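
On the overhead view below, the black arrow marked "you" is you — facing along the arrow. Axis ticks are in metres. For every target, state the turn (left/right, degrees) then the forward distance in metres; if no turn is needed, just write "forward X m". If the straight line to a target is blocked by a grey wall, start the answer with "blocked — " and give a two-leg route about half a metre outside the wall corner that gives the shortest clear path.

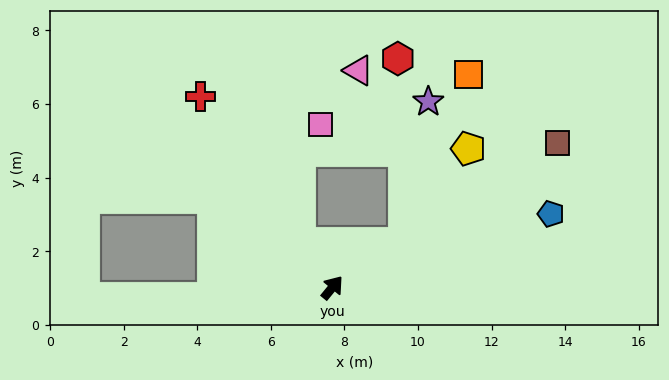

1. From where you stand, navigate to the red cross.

turn left 74°, forward 6.3 m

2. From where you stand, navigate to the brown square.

turn right 18°, forward 7.3 m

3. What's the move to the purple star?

blocked — turn right 18°, forward 2.3 m, then turn left 47°, forward 3.9 m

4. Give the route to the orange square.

blocked — turn right 18°, forward 2.3 m, then turn left 36°, forward 4.9 m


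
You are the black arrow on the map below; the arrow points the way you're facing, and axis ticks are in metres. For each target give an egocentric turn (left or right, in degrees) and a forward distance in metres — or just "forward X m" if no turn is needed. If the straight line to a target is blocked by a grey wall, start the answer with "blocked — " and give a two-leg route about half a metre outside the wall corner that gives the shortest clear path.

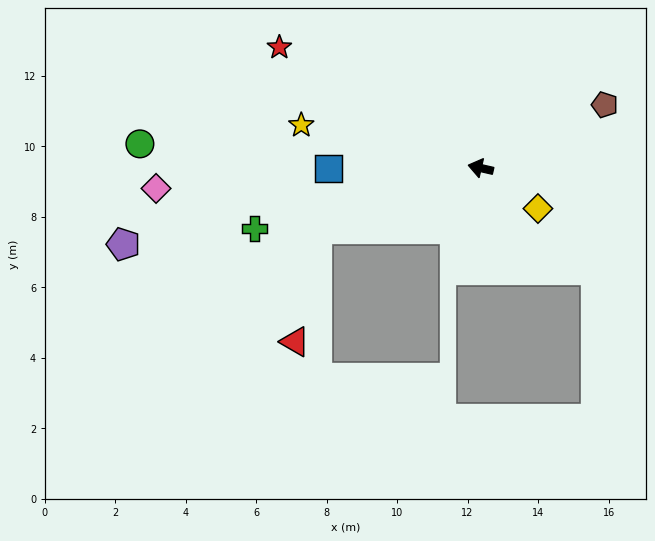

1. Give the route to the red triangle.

blocked — turn left 33°, forward 5.0 m, then turn left 59°, forward 3.3 m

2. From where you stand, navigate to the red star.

turn right 18°, forward 6.7 m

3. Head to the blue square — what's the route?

turn left 13°, forward 4.3 m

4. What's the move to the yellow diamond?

turn left 158°, forward 2.0 m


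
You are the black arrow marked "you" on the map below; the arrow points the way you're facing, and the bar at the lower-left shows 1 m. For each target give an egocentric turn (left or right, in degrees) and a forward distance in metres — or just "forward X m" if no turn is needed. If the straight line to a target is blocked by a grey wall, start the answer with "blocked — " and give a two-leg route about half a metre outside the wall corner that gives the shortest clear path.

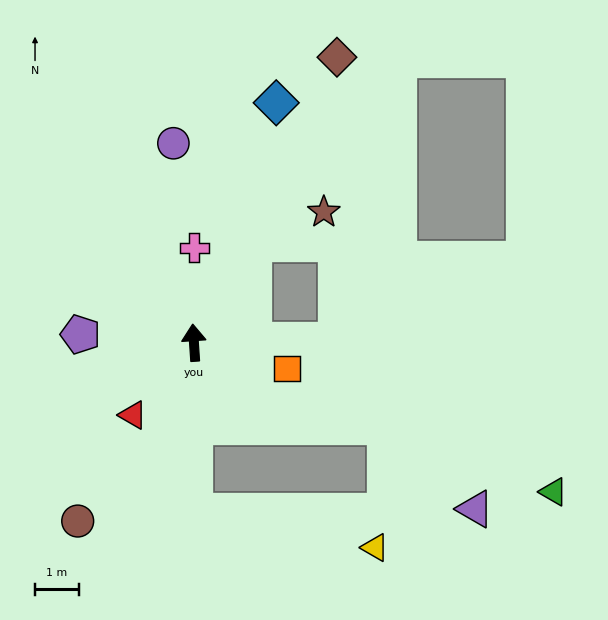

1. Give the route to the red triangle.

turn left 136°, forward 2.2 m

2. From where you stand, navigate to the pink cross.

turn right 4°, forward 2.2 m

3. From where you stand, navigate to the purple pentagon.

turn left 82°, forward 2.6 m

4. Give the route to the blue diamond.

turn right 23°, forward 5.8 m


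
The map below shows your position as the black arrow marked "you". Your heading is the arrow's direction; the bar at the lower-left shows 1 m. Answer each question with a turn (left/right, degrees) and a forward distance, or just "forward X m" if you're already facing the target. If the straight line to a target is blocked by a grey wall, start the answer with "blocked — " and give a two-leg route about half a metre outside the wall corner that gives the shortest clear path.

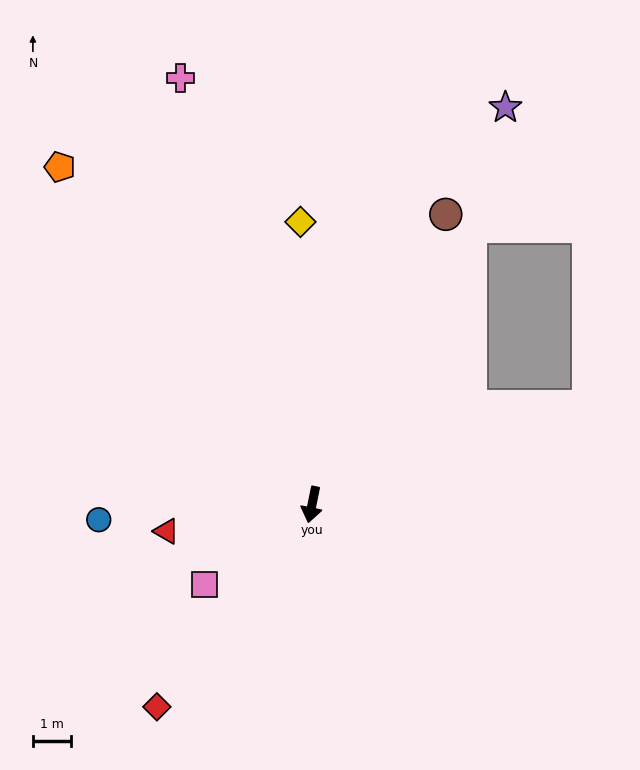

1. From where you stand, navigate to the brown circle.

turn left 167°, forward 8.3 m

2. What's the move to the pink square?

turn right 42°, forward 3.5 m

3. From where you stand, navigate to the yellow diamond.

turn right 166°, forward 7.4 m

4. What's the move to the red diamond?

turn right 26°, forward 6.7 m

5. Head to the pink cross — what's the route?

turn right 151°, forward 11.7 m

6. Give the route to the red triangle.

turn right 68°, forward 3.9 m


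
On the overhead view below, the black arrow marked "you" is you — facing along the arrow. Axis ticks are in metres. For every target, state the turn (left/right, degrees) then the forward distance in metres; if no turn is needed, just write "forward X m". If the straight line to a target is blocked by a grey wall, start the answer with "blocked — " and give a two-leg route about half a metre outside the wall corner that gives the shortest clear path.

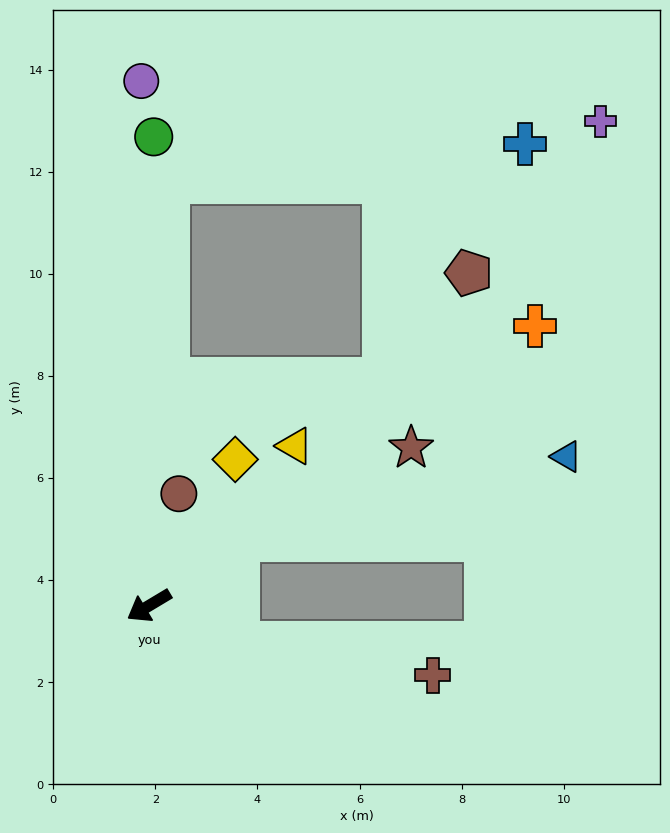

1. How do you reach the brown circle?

turn right 136°, forward 2.3 m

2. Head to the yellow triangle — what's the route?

turn right 163°, forward 4.2 m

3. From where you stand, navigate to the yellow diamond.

turn right 151°, forward 3.3 m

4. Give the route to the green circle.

turn right 122°, forward 9.2 m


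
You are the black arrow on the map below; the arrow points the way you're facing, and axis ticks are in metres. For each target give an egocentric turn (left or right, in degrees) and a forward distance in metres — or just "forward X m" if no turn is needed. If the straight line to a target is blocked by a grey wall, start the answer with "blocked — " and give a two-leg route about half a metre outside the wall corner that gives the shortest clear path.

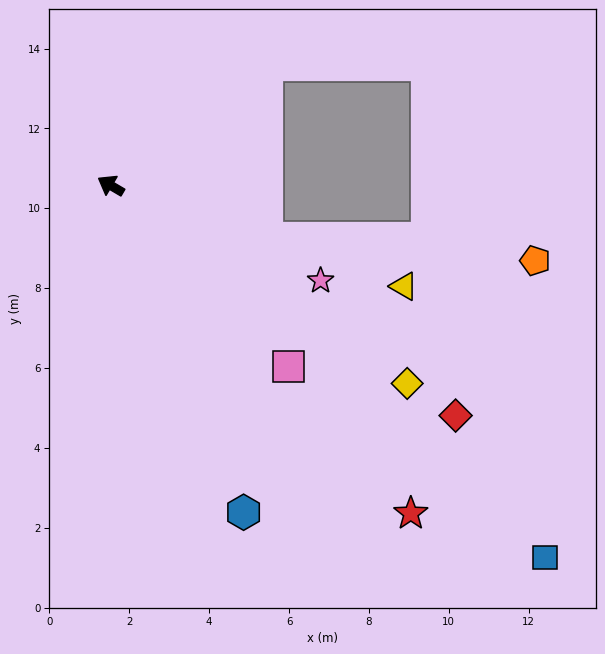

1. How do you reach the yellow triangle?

turn right 168°, forward 7.8 m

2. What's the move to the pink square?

turn left 165°, forward 6.4 m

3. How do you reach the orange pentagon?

blocked — turn right 169°, forward 4.1 m, then turn left 15°, forward 6.8 m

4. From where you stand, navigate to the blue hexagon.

turn left 143°, forward 8.8 m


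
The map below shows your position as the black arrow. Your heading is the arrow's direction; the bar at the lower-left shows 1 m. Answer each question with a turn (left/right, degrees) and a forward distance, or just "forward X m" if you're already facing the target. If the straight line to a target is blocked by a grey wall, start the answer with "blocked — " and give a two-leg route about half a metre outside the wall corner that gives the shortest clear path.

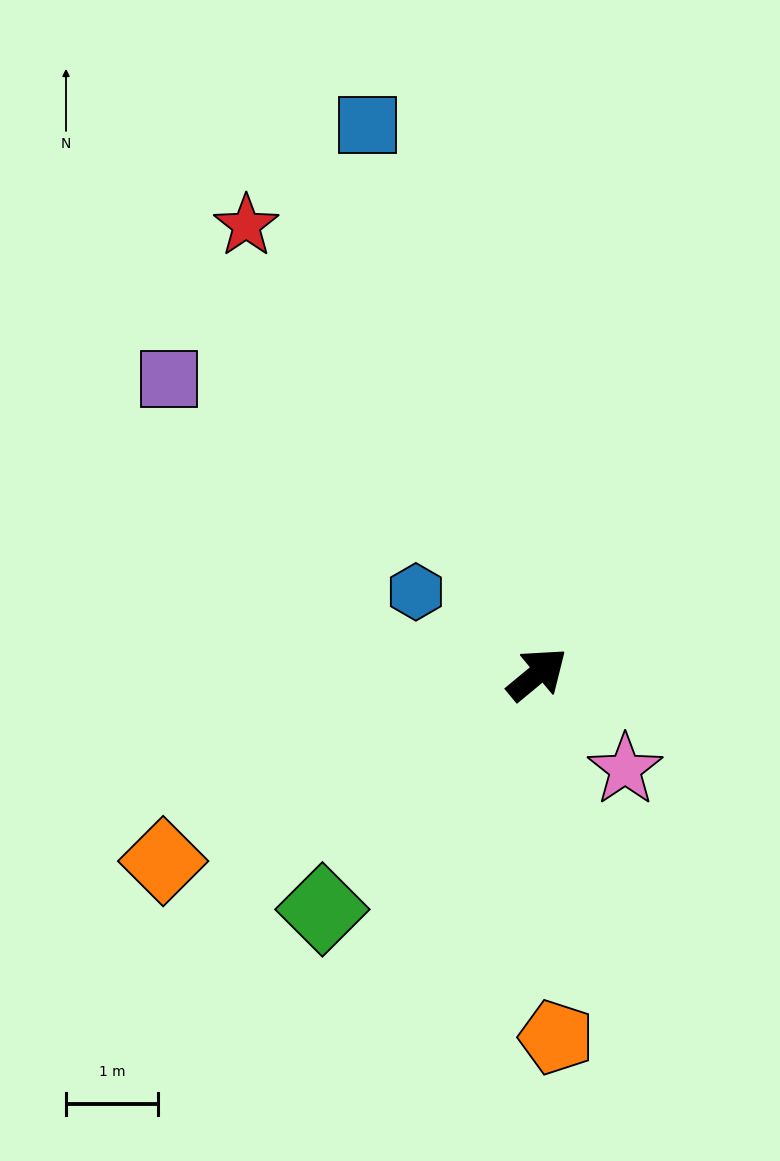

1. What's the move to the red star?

turn left 83°, forward 5.8 m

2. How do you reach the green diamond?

turn right 172°, forward 3.5 m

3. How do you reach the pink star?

turn right 87°, forward 1.4 m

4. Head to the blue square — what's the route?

turn left 68°, forward 6.3 m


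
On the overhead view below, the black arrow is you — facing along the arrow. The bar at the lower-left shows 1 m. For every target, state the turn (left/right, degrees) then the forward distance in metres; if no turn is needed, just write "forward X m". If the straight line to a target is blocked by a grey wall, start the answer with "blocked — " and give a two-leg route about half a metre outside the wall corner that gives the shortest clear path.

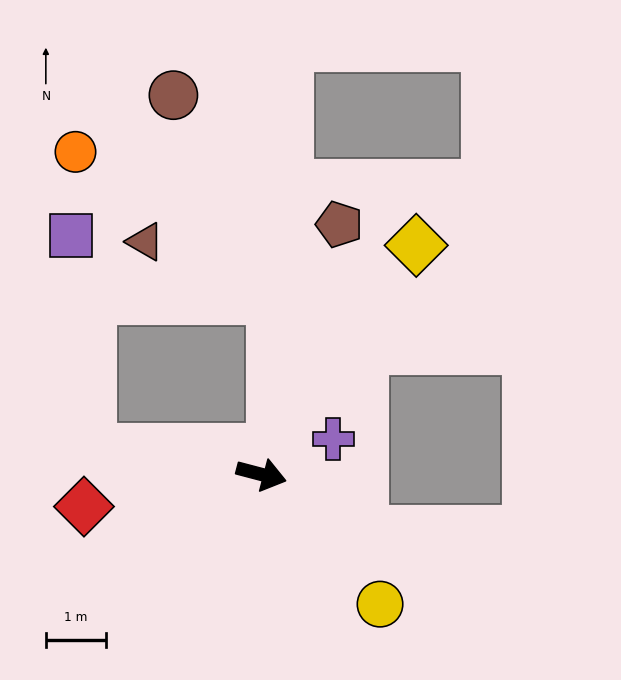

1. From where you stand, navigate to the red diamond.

turn right 155°, forward 3.0 m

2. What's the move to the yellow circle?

turn right 33°, forward 2.9 m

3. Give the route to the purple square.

blocked — turn right 174°, forward 2.9 m, then turn right 76°, forward 3.6 m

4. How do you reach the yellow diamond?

turn left 71°, forward 4.6 m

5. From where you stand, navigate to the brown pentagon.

turn left 87°, forward 4.4 m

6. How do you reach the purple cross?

turn left 41°, forward 1.3 m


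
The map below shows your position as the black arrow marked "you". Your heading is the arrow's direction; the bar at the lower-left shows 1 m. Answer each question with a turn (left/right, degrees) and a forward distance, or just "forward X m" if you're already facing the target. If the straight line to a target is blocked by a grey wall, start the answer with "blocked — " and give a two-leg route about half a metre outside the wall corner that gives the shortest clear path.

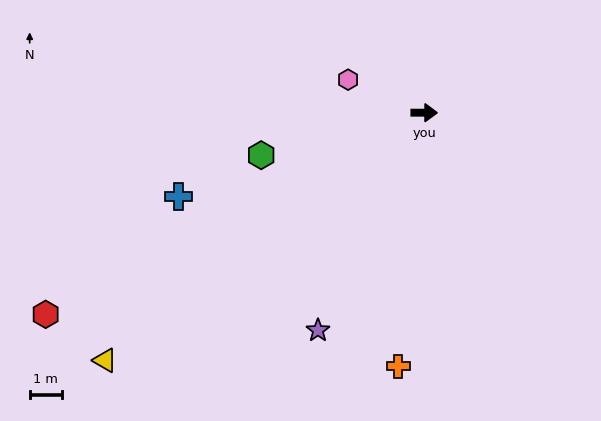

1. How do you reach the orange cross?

turn right 96°, forward 7.9 m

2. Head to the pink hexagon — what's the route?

turn left 157°, forward 2.6 m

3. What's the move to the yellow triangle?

turn right 142°, forward 12.5 m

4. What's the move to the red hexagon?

turn right 152°, forward 13.3 m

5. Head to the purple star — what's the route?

turn right 116°, forward 7.5 m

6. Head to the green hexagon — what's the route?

turn right 165°, forward 5.2 m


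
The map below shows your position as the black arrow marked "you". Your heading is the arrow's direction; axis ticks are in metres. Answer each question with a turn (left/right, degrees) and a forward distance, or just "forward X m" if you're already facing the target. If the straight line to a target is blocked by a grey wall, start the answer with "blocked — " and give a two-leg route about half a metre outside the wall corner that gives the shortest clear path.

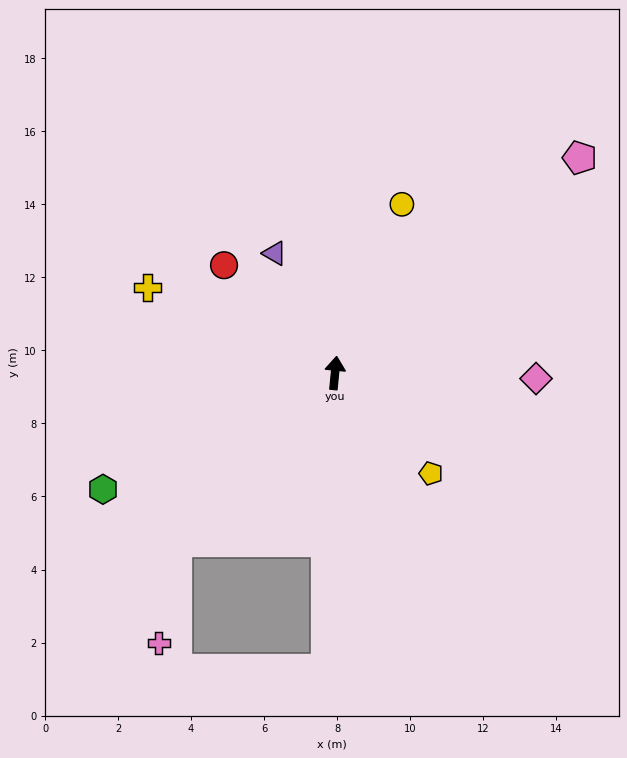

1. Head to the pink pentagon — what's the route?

turn right 43°, forward 8.9 m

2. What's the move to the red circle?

turn left 51°, forward 4.2 m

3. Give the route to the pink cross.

blocked — turn left 142°, forward 6.3 m, then turn left 34°, forward 2.8 m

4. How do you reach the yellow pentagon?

turn right 131°, forward 3.8 m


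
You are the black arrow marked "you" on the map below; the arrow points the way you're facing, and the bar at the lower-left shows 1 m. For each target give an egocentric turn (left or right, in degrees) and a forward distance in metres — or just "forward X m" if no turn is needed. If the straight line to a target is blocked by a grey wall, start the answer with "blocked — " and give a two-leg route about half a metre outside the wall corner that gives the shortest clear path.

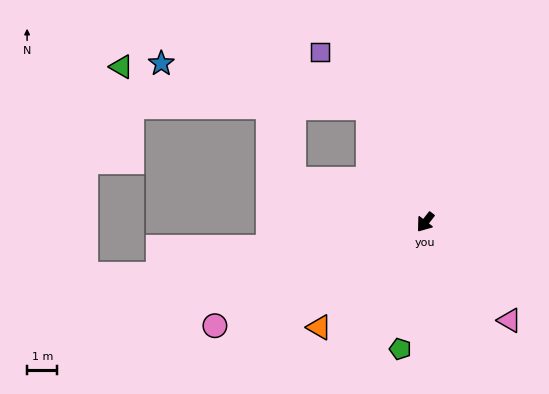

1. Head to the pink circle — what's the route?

turn right 26°, forward 7.8 m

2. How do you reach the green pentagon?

turn left 27°, forward 4.3 m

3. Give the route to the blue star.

blocked — turn right 116°, forward 4.2 m, then turn left 52°, forward 7.0 m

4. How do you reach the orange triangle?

turn right 7°, forward 4.9 m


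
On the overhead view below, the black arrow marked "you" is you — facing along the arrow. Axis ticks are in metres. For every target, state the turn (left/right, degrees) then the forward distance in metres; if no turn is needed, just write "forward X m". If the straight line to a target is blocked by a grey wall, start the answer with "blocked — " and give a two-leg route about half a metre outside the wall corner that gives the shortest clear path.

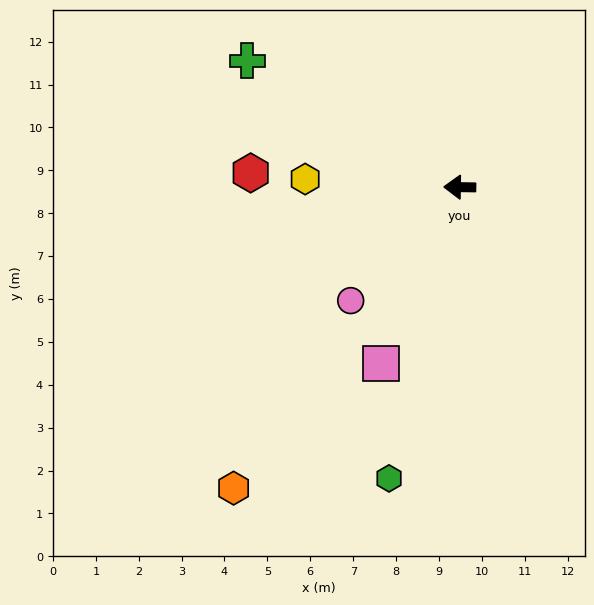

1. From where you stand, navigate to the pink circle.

turn left 47°, forward 3.7 m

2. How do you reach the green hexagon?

turn left 77°, forward 7.0 m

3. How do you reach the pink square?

turn left 67°, forward 4.5 m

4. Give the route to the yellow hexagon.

turn right 2°, forward 3.6 m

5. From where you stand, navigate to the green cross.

turn right 30°, forward 5.8 m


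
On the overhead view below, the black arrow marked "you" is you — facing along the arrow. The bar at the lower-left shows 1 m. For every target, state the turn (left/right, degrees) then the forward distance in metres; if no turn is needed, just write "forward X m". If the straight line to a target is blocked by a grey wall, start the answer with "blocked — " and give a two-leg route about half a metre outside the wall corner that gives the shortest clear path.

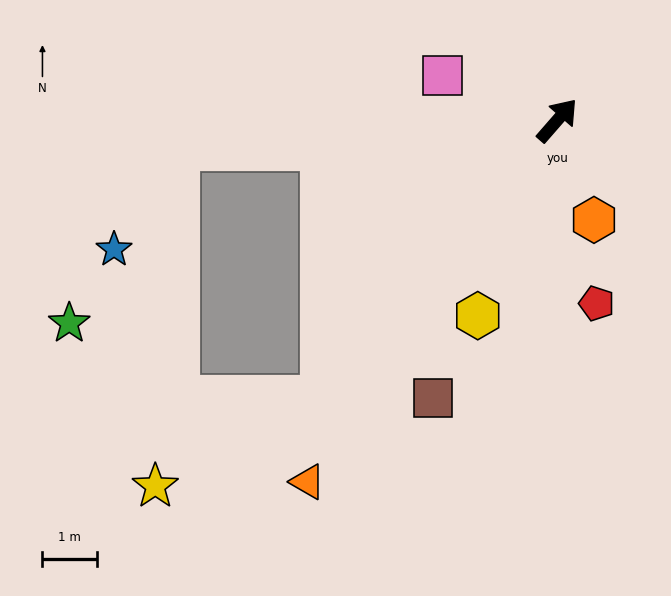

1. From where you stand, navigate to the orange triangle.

turn right 174°, forward 8.0 m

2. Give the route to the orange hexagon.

turn right 119°, forward 1.9 m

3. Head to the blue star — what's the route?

blocked — turn left 135°, forward 6.9 m, then turn left 55°, forward 2.2 m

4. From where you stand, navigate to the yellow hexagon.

turn right 161°, forward 3.8 m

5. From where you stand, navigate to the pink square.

turn left 110°, forward 2.2 m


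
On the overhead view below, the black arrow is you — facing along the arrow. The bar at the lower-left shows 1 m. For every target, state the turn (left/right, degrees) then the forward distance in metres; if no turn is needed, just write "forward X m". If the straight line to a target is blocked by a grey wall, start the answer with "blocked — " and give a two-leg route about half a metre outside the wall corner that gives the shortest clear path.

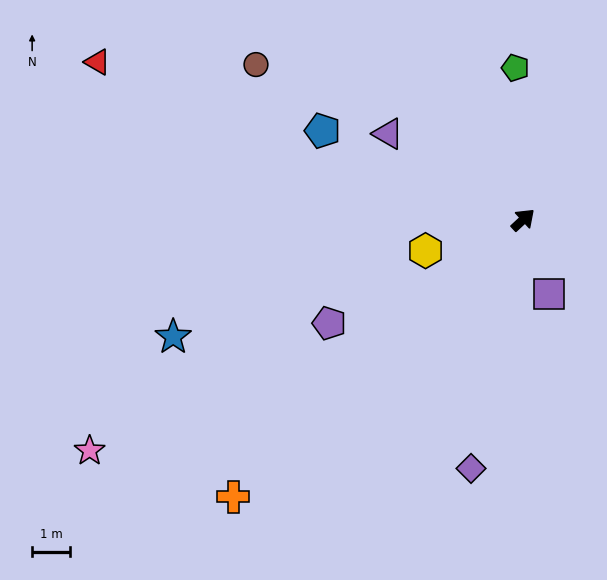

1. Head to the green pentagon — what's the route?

turn left 50°, forward 4.0 m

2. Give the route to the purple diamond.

turn right 145°, forward 6.7 m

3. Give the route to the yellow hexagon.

turn left 155°, forward 2.7 m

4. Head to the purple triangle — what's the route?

turn left 105°, forward 4.2 m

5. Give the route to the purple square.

turn right 114°, forward 2.1 m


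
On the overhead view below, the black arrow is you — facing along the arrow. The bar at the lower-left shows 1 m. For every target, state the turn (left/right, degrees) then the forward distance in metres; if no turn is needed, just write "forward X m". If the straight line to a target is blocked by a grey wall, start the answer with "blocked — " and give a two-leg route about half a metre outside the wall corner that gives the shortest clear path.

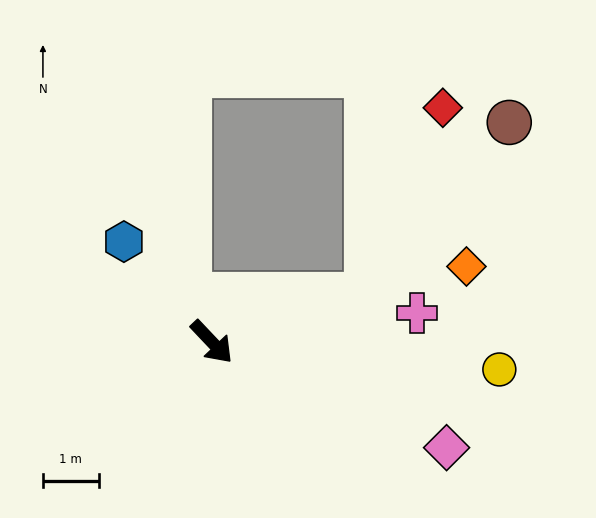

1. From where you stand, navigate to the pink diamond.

turn left 22°, forward 4.6 m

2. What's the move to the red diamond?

blocked — turn left 63°, forward 2.9 m, then turn left 52°, forward 3.6 m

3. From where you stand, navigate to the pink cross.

turn left 55°, forward 3.7 m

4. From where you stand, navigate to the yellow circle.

turn left 41°, forward 5.2 m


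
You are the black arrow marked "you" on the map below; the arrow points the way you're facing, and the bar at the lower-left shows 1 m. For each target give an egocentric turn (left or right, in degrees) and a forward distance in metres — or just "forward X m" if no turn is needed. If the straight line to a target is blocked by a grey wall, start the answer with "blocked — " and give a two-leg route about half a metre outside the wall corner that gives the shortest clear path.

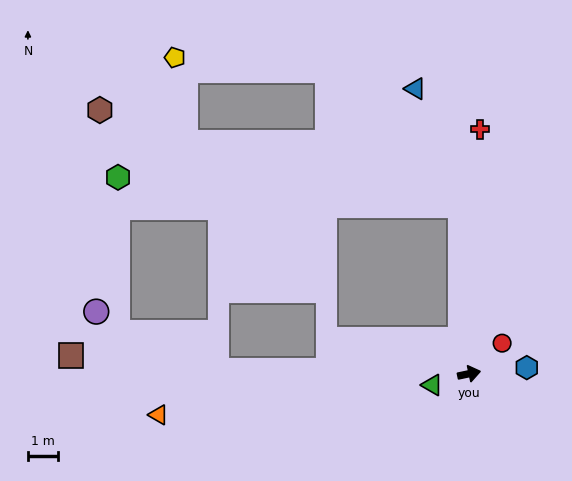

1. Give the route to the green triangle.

turn right 175°, forward 1.3 m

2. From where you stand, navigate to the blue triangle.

blocked — turn left 81°, forward 5.6 m, then turn left 18°, forward 4.2 m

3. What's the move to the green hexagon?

blocked — turn left 81°, forward 5.6 m, then turn left 82°, forward 11.4 m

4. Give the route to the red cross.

turn left 75°, forward 8.1 m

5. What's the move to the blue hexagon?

turn right 6°, forward 1.9 m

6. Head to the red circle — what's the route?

turn left 31°, forward 1.5 m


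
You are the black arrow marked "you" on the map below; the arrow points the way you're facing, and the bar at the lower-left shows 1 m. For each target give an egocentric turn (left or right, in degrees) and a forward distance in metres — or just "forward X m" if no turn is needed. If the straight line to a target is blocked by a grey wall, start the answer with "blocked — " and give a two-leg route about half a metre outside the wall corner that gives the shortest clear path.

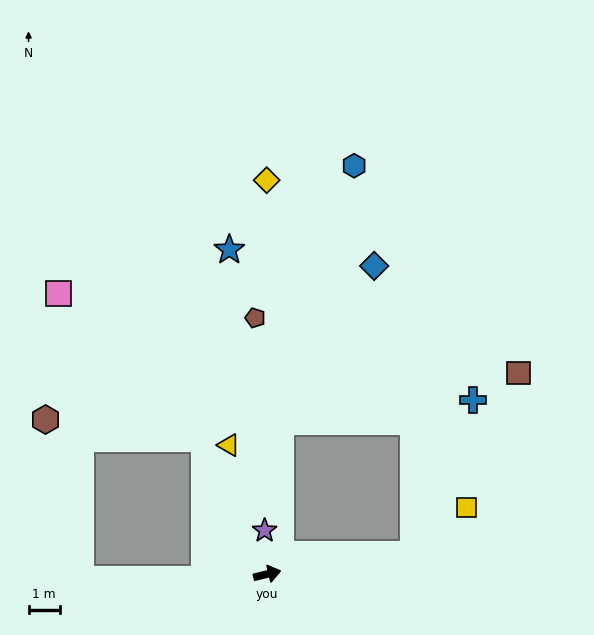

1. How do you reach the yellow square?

blocked — turn right 6°, forward 4.7 m, then turn left 33°, forward 2.2 m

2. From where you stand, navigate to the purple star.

turn left 80°, forward 1.4 m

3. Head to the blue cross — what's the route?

blocked — turn right 6°, forward 4.7 m, then turn left 61°, forward 5.3 m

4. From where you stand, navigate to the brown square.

blocked — turn right 6°, forward 4.7 m, then turn left 52°, forward 6.7 m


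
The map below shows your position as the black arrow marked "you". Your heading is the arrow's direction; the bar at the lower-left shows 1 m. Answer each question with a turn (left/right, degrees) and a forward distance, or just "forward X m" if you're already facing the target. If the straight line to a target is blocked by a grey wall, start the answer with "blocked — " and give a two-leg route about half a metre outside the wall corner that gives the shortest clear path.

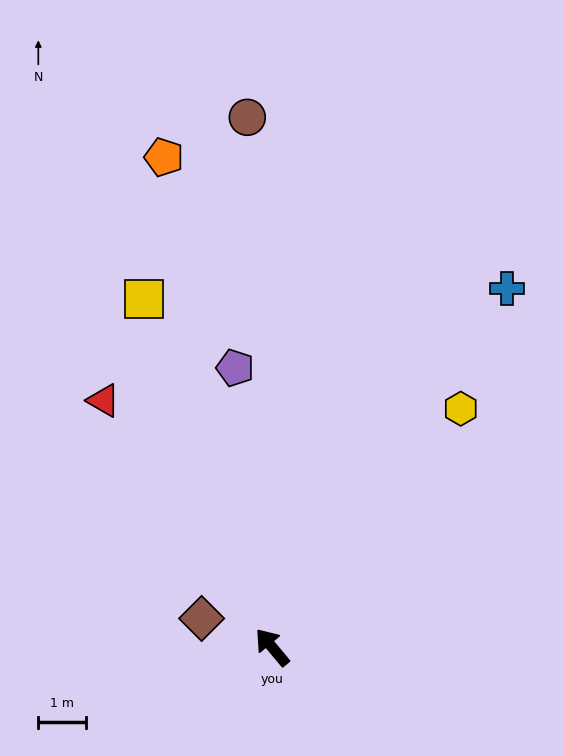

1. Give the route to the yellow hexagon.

turn right 78°, forward 6.4 m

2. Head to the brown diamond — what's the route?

turn left 28°, forward 1.6 m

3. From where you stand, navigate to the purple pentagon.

turn right 32°, forward 6.0 m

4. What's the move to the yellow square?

turn right 20°, forward 7.9 m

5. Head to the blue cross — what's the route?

turn right 73°, forward 9.1 m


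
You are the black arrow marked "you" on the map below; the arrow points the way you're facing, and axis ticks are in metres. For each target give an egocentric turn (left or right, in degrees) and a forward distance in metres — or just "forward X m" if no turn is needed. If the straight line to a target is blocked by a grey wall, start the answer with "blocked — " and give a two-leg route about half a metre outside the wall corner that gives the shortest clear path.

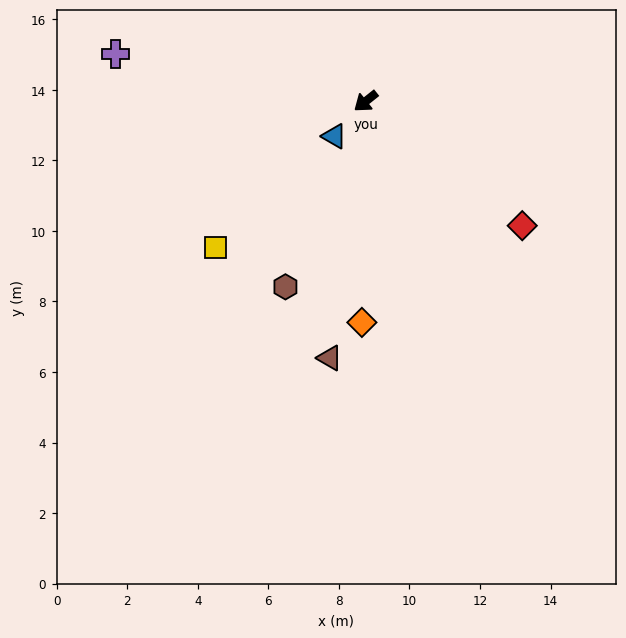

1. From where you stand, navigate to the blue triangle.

turn left 9°, forward 1.3 m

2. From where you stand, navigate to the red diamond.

turn left 103°, forward 5.7 m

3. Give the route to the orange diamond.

turn left 50°, forward 6.3 m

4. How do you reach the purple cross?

turn right 49°, forward 7.2 m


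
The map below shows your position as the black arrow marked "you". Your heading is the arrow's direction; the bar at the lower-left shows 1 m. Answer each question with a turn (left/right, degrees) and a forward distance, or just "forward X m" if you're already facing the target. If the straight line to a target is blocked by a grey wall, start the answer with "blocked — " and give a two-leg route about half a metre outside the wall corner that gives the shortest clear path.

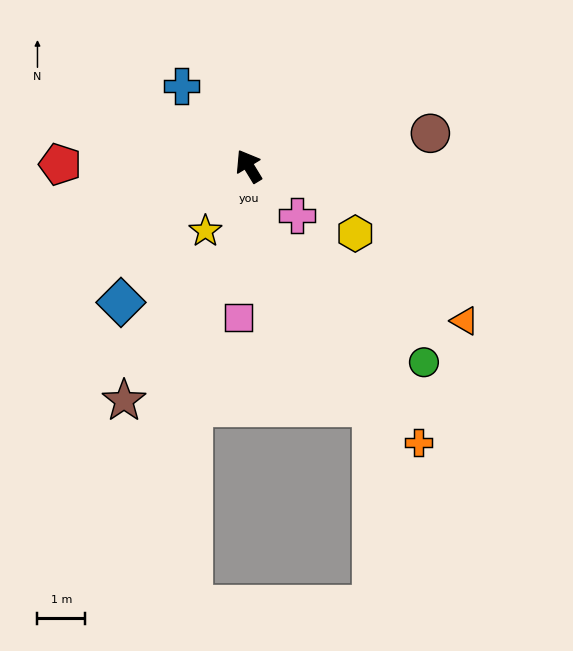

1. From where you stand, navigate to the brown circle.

turn right 111°, forward 3.9 m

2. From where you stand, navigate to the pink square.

turn left 145°, forward 3.2 m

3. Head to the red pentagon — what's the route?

turn left 58°, forward 4.0 m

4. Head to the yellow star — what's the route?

turn left 115°, forward 1.6 m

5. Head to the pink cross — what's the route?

turn right 167°, forward 1.5 m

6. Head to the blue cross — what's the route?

turn left 9°, forward 2.2 m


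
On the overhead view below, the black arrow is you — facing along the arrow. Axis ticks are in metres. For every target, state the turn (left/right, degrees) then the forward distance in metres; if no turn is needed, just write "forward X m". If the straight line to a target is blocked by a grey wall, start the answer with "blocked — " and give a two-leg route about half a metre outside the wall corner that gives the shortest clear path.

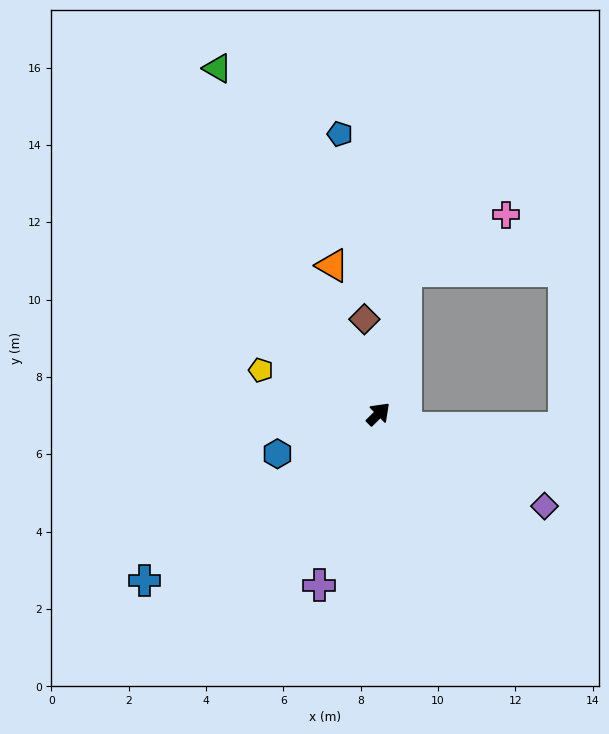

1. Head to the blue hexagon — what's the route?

turn left 157°, forward 2.8 m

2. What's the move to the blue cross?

turn left 171°, forward 7.4 m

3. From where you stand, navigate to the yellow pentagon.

turn left 115°, forward 3.2 m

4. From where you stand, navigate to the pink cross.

blocked — turn left 35°, forward 3.8 m, then turn right 50°, forward 3.0 m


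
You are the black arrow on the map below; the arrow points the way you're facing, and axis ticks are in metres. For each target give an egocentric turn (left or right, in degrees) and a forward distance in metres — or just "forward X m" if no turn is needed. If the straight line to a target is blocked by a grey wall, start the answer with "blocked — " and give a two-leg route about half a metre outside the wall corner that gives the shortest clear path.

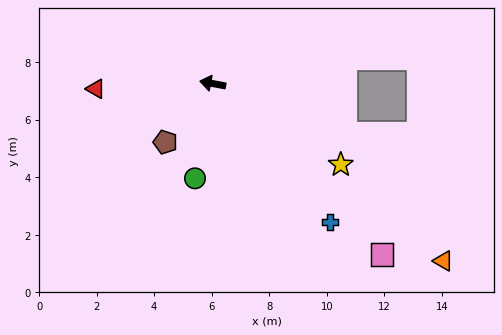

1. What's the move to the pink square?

turn left 145°, forward 8.4 m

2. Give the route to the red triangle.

turn left 13°, forward 4.1 m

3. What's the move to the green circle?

turn left 90°, forward 3.4 m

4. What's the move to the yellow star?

turn left 158°, forward 5.3 m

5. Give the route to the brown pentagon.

turn left 62°, forward 2.6 m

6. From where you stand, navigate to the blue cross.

turn left 141°, forward 6.3 m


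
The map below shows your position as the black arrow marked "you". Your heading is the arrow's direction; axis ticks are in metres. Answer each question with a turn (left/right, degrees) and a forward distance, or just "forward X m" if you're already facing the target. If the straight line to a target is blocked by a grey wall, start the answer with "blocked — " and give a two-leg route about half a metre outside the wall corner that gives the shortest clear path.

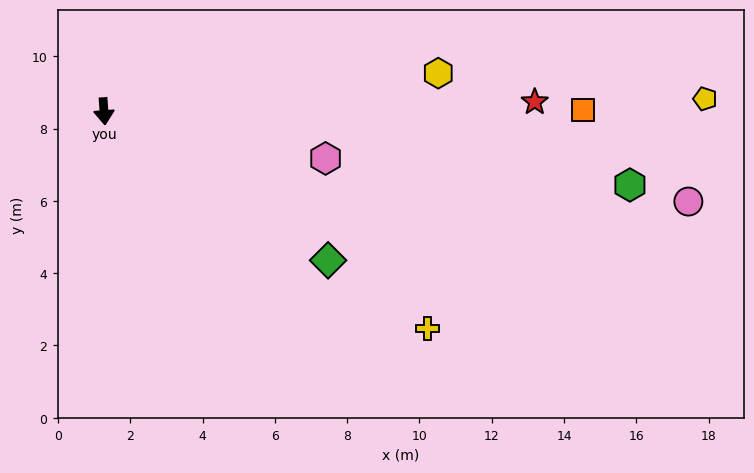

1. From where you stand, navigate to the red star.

turn left 87°, forward 11.9 m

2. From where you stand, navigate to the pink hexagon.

turn left 74°, forward 6.3 m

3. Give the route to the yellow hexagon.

turn left 92°, forward 9.3 m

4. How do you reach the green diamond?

turn left 52°, forward 7.4 m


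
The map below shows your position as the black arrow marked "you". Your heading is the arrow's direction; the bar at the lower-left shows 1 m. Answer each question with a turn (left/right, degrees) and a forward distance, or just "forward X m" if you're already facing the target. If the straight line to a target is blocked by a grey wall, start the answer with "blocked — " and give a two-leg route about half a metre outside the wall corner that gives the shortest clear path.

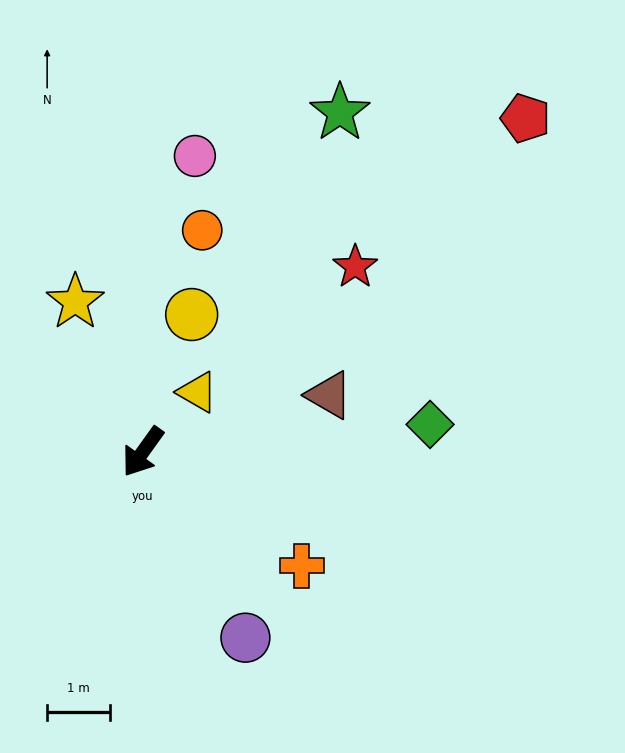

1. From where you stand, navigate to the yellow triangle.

turn left 173°, forward 1.3 m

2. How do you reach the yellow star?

turn right 120°, forward 2.6 m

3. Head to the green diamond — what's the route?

turn left 131°, forward 4.6 m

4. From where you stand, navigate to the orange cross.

turn left 90°, forward 3.1 m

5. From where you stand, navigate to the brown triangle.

turn left 143°, forward 3.1 m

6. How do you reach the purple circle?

turn left 65°, forward 3.4 m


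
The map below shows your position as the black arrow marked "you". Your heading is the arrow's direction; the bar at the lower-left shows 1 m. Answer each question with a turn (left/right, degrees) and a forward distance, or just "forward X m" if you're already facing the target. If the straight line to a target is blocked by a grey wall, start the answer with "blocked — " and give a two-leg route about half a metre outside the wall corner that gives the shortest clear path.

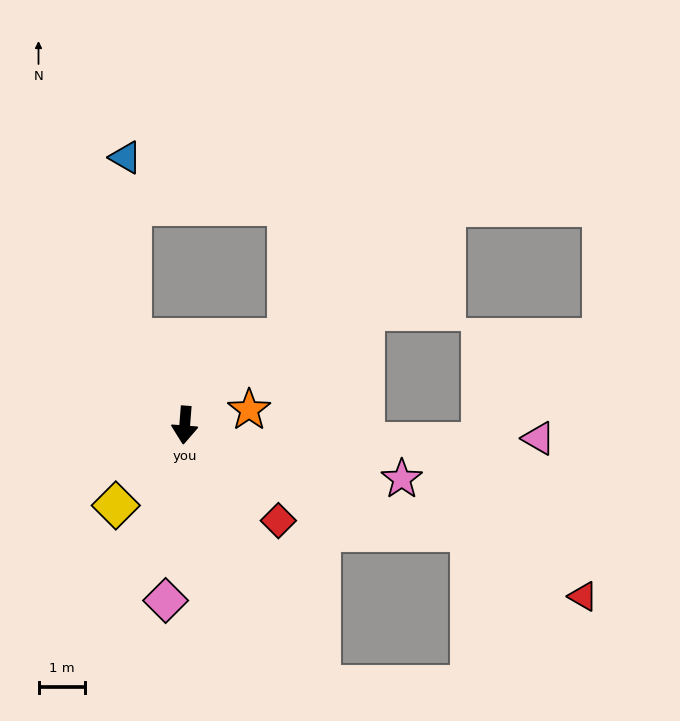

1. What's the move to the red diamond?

turn left 49°, forward 2.9 m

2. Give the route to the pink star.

turn left 81°, forward 4.8 m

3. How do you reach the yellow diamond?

turn right 36°, forward 2.3 m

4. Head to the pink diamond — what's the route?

forward 3.8 m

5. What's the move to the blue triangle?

blocked — turn right 144°, forward 2.2 m, then turn right 29°, forward 3.9 m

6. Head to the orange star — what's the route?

turn left 108°, forward 1.4 m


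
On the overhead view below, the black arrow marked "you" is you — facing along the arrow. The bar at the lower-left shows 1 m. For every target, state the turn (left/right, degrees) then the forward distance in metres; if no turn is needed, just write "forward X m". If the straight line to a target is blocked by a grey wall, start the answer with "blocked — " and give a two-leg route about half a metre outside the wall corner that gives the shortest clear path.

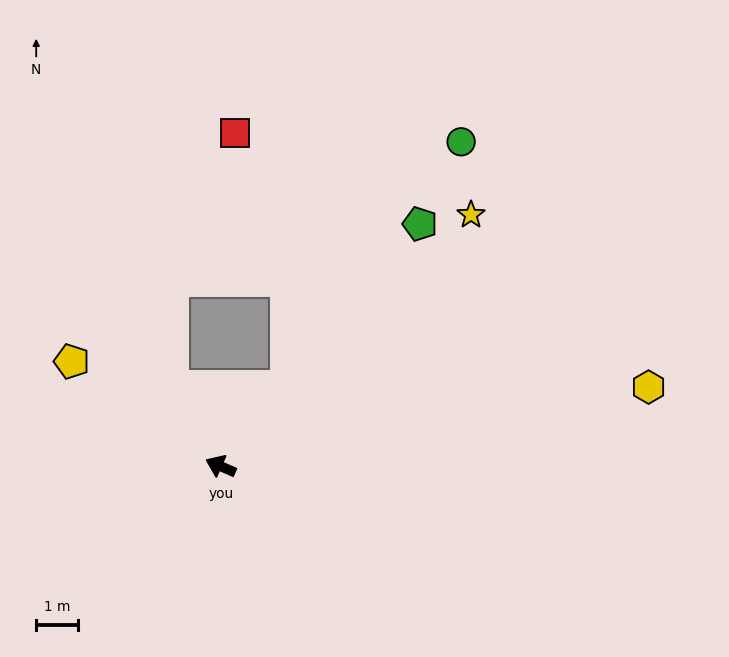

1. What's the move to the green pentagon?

turn right 106°, forward 7.4 m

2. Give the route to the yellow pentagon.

turn right 11°, forward 4.3 m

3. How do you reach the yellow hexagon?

turn right 146°, forward 10.3 m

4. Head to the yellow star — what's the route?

turn right 111°, forward 8.4 m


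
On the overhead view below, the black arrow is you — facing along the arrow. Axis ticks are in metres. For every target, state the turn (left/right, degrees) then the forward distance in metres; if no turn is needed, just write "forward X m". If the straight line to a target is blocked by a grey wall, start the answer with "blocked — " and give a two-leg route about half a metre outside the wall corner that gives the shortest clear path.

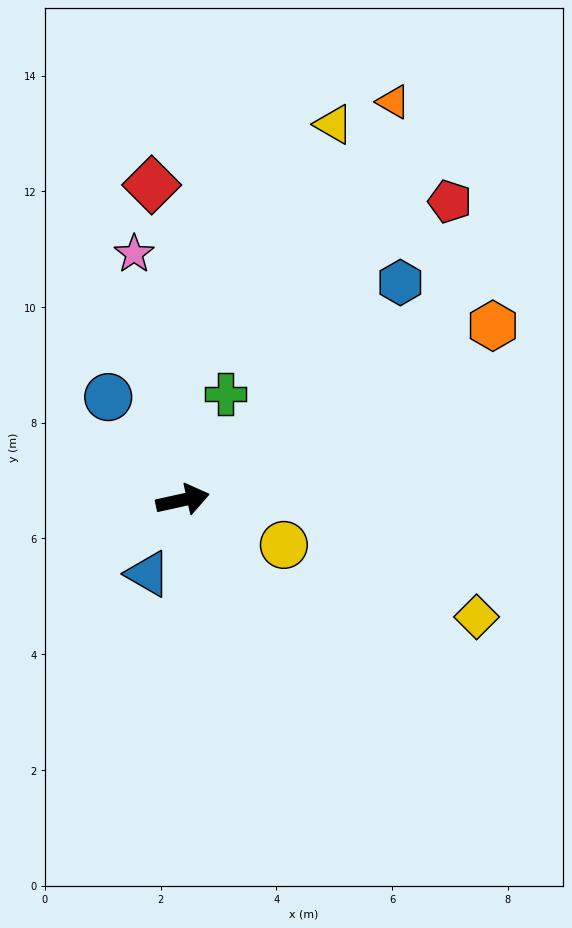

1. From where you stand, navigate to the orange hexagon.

turn left 17°, forward 6.1 m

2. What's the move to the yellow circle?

turn right 36°, forward 1.9 m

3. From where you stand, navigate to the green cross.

turn left 56°, forward 2.0 m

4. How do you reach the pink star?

turn left 89°, forward 4.3 m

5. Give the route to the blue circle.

turn left 113°, forward 2.2 m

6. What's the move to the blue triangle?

turn right 128°, forward 1.4 m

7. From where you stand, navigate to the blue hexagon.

turn left 33°, forward 5.3 m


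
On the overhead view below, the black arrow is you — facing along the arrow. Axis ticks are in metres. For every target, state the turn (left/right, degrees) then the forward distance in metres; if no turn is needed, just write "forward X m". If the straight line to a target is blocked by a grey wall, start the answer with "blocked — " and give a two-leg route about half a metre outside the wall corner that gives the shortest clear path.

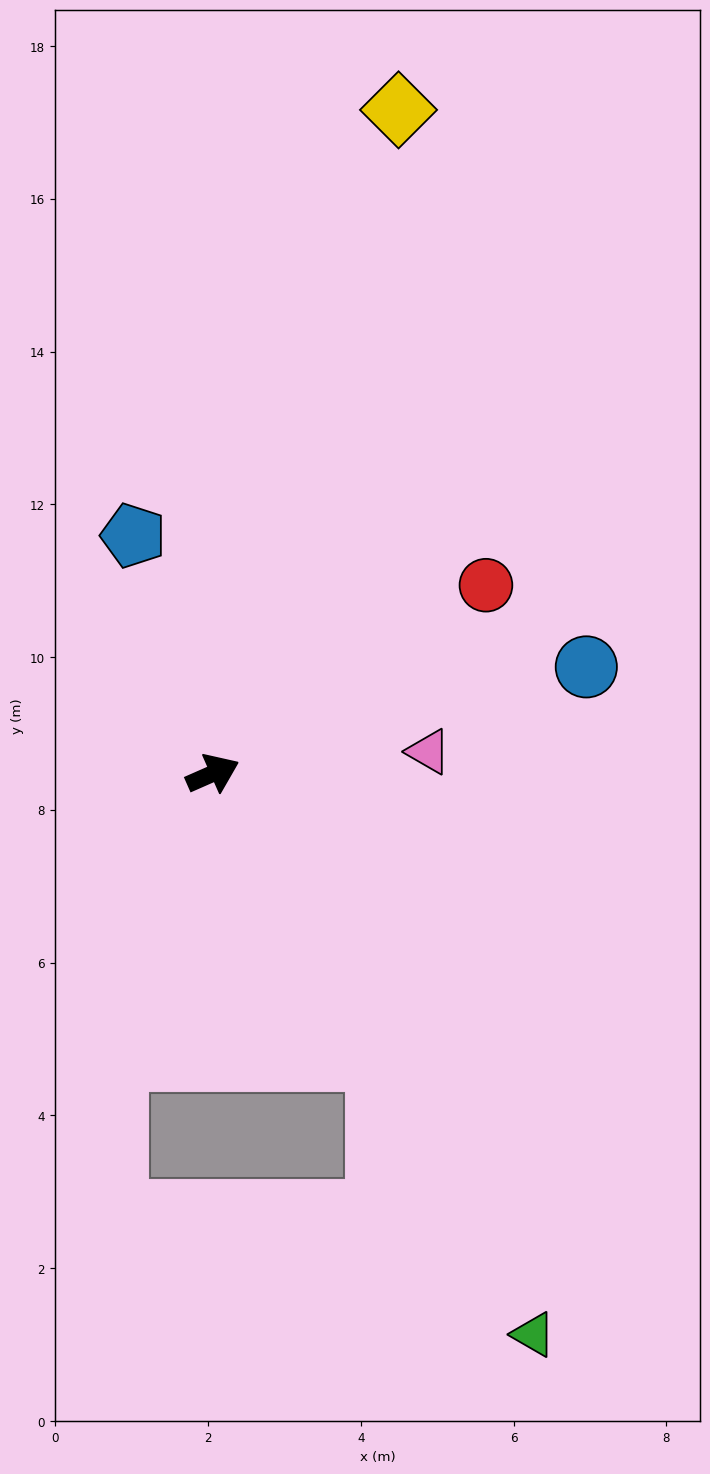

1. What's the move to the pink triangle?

turn right 18°, forward 2.8 m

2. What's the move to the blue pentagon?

turn left 85°, forward 3.3 m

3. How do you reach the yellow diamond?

turn left 51°, forward 9.0 m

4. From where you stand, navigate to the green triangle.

turn right 84°, forward 8.5 m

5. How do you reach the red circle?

turn left 11°, forward 4.3 m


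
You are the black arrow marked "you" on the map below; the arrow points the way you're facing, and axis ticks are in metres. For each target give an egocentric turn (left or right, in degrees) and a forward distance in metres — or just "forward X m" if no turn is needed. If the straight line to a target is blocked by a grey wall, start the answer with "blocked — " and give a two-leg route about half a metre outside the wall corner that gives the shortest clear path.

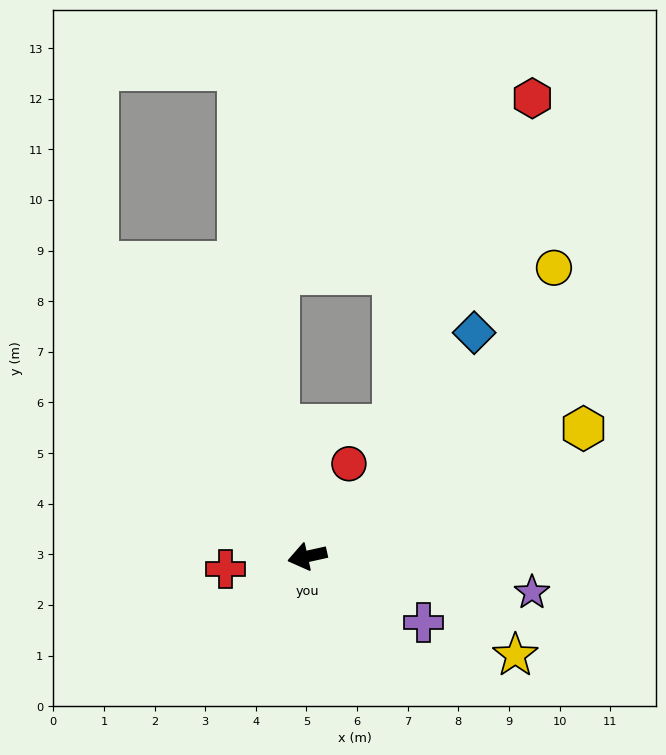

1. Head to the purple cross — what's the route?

turn left 138°, forward 2.6 m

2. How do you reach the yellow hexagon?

turn right 168°, forward 6.0 m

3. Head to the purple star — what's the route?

turn left 158°, forward 4.5 m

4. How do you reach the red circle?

turn right 127°, forward 2.0 m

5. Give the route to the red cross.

turn right 4°, forward 1.6 m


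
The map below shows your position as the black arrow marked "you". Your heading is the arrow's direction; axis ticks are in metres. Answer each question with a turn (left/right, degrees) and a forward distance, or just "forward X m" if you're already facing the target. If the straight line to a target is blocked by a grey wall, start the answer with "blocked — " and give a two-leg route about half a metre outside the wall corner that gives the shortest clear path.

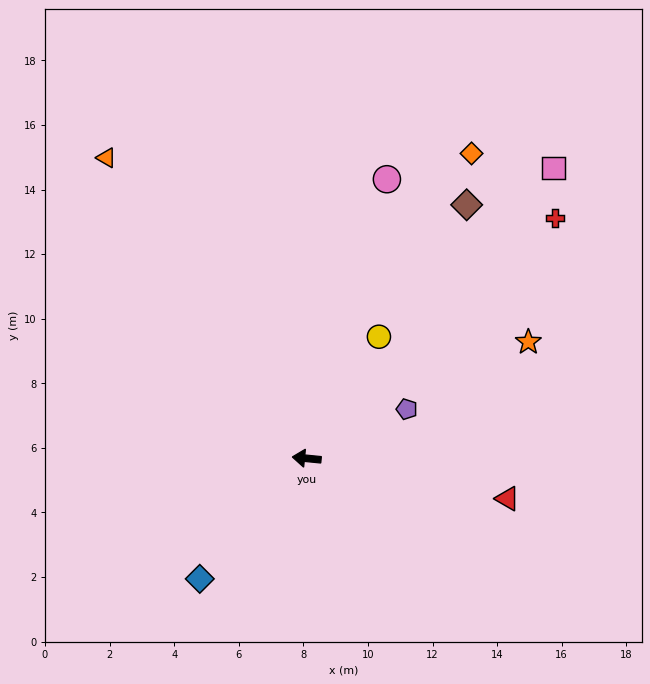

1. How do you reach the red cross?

turn right 130°, forward 10.7 m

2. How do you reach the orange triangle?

turn right 51°, forward 11.2 m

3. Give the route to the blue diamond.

turn left 54°, forward 5.0 m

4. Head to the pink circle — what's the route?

turn right 100°, forward 9.0 m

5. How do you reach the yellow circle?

turn right 115°, forward 4.4 m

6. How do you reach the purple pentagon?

turn right 148°, forward 3.5 m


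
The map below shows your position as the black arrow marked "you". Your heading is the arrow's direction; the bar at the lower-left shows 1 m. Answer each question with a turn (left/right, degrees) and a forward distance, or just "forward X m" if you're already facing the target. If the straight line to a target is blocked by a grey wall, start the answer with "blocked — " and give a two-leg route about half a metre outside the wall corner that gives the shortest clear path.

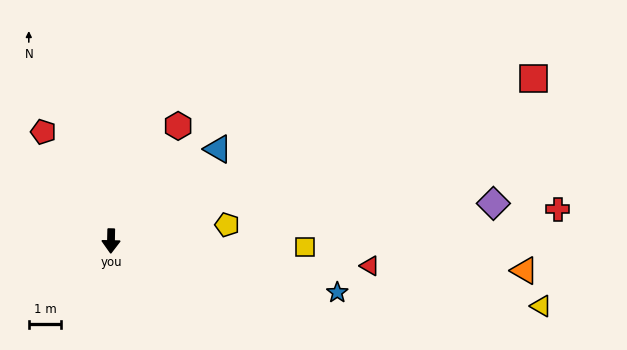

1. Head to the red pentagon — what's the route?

turn right 147°, forward 4.0 m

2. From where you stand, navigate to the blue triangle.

turn left 132°, forward 4.4 m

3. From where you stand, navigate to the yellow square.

turn left 89°, forward 6.0 m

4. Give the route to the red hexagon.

turn left 151°, forward 4.1 m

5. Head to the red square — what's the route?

turn left 112°, forward 14.0 m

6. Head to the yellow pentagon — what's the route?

turn left 99°, forward 3.6 m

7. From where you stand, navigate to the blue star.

turn left 78°, forward 7.2 m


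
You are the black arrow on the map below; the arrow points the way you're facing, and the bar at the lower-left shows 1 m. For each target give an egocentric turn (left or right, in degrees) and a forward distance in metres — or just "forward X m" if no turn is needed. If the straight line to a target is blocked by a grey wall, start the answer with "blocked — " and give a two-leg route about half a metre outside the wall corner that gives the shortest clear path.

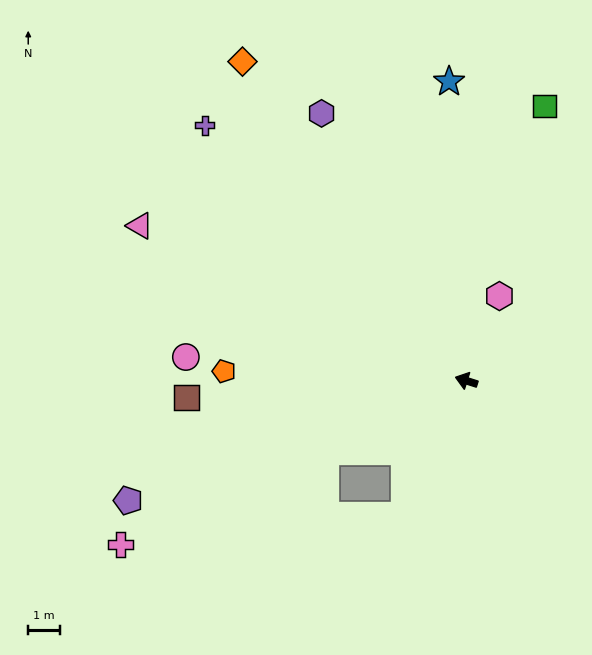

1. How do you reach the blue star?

turn right 69°, forward 9.3 m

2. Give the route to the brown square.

turn left 21°, forward 8.7 m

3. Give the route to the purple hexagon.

turn right 44°, forward 9.5 m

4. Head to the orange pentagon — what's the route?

turn left 15°, forward 7.6 m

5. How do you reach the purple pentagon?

turn left 37°, forward 11.2 m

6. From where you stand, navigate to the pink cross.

turn left 43°, forward 11.9 m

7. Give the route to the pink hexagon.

turn right 94°, forward 2.8 m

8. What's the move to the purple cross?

turn right 27°, forward 11.4 m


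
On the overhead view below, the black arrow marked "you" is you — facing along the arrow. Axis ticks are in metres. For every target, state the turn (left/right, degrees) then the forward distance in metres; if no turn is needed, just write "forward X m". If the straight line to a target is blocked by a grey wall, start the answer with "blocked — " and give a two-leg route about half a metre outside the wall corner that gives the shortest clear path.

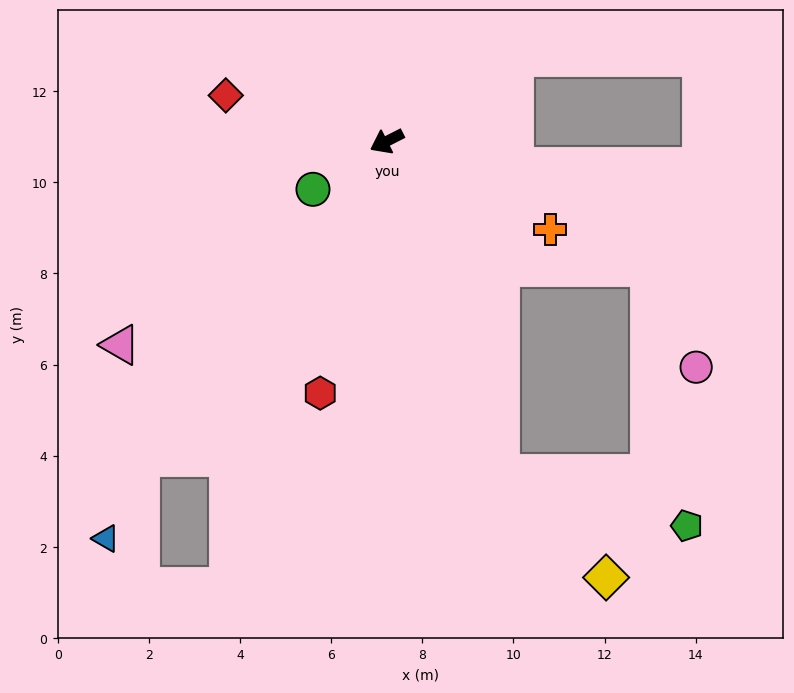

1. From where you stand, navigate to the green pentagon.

blocked — turn left 82°, forward 7.7 m, then turn left 55°, forward 4.3 m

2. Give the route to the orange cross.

turn left 125°, forward 4.1 m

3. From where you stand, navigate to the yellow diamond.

blocked — turn left 82°, forward 7.7 m, then turn left 27°, forward 3.3 m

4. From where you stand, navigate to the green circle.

turn left 6°, forward 1.9 m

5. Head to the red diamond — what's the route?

turn right 43°, forward 3.7 m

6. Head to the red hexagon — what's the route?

turn left 48°, forward 5.7 m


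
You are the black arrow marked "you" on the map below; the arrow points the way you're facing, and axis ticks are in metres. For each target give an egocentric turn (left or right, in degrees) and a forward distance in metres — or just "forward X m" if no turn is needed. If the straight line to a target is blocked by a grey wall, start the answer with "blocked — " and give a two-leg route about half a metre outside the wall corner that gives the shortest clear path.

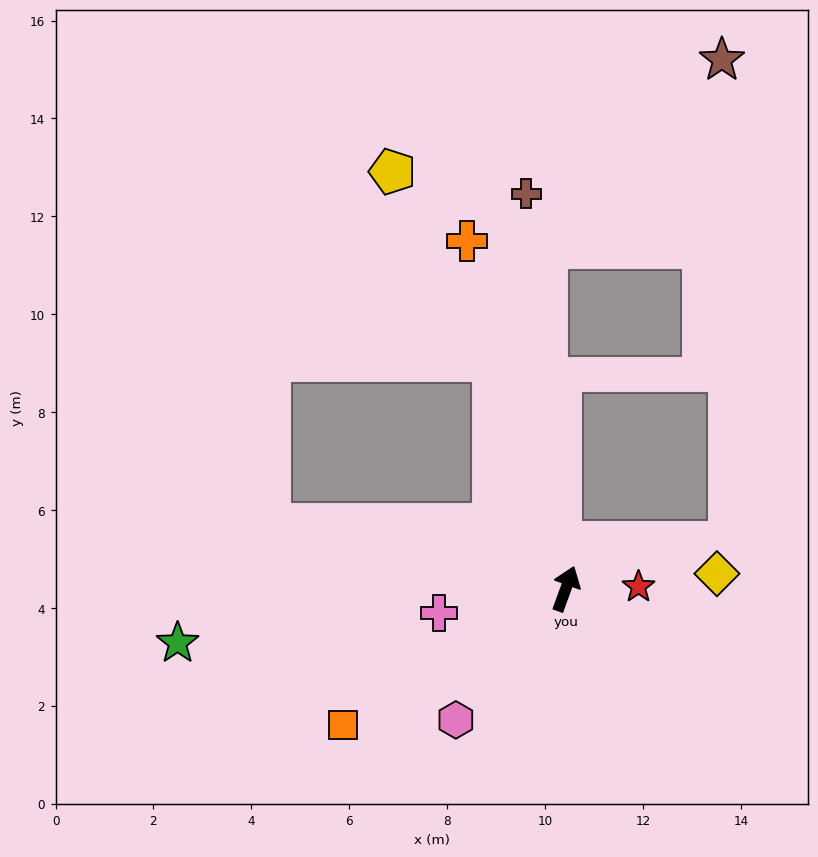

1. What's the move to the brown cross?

turn left 26°, forward 8.1 m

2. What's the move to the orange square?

turn left 141°, forward 5.3 m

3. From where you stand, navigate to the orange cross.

turn left 36°, forward 7.4 m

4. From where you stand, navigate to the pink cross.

turn left 121°, forward 2.6 m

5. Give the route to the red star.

turn right 68°, forward 1.5 m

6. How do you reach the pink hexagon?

turn left 160°, forward 3.5 m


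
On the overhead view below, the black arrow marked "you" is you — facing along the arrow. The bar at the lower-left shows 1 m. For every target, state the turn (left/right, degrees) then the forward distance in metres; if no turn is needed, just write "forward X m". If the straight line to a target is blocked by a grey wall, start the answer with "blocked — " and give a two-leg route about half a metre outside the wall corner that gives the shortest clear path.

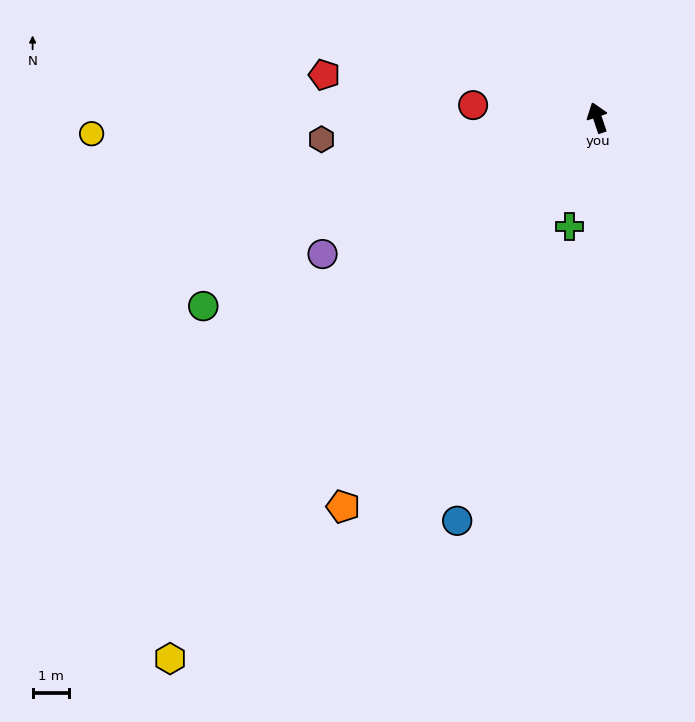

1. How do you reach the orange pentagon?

turn left 128°, forward 12.7 m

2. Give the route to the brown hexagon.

turn left 76°, forward 7.6 m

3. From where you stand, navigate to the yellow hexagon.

turn left 123°, forward 18.9 m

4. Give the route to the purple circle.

turn left 98°, forward 8.4 m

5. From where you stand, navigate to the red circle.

turn left 66°, forward 3.4 m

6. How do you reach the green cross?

turn left 147°, forward 3.1 m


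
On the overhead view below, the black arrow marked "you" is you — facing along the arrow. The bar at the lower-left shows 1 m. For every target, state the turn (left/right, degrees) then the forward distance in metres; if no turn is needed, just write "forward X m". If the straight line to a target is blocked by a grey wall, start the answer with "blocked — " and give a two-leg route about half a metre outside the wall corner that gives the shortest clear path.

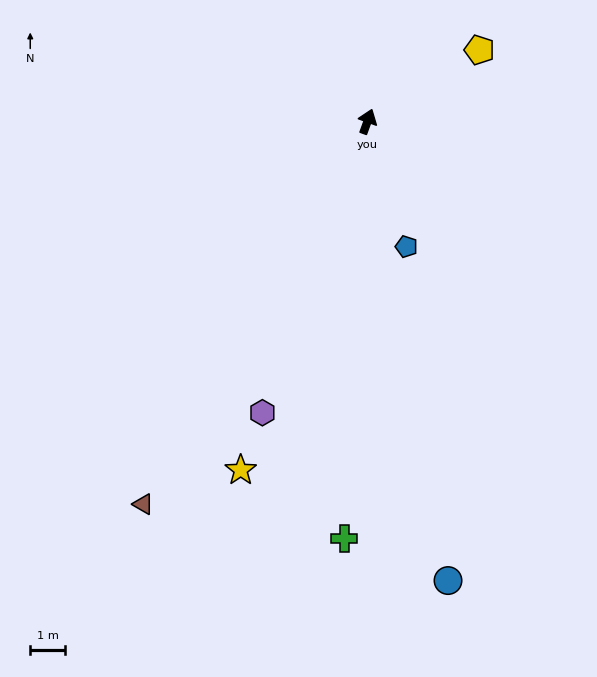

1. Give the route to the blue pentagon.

turn right 143°, forward 3.7 m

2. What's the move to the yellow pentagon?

turn right 37°, forward 3.8 m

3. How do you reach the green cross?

turn right 163°, forward 11.9 m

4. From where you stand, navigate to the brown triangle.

turn left 170°, forward 12.6 m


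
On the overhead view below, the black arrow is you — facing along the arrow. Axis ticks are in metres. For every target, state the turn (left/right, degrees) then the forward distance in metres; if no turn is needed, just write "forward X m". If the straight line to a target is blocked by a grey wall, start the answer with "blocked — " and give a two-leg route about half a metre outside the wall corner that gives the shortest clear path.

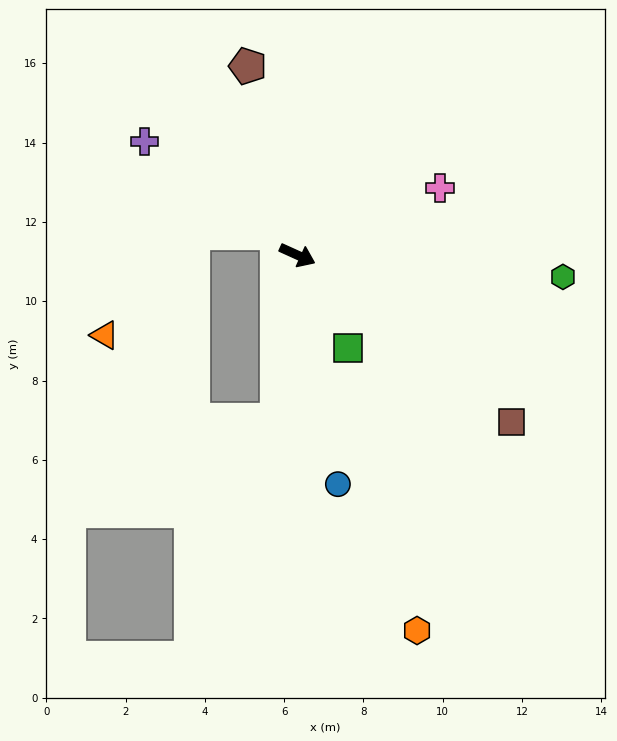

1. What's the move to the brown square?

turn right 14°, forward 6.8 m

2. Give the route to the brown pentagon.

turn left 129°, forward 4.9 m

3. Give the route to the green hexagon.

turn left 20°, forward 6.7 m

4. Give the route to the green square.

turn right 37°, forward 2.7 m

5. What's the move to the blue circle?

turn right 56°, forward 5.9 m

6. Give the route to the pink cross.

turn left 50°, forward 4.0 m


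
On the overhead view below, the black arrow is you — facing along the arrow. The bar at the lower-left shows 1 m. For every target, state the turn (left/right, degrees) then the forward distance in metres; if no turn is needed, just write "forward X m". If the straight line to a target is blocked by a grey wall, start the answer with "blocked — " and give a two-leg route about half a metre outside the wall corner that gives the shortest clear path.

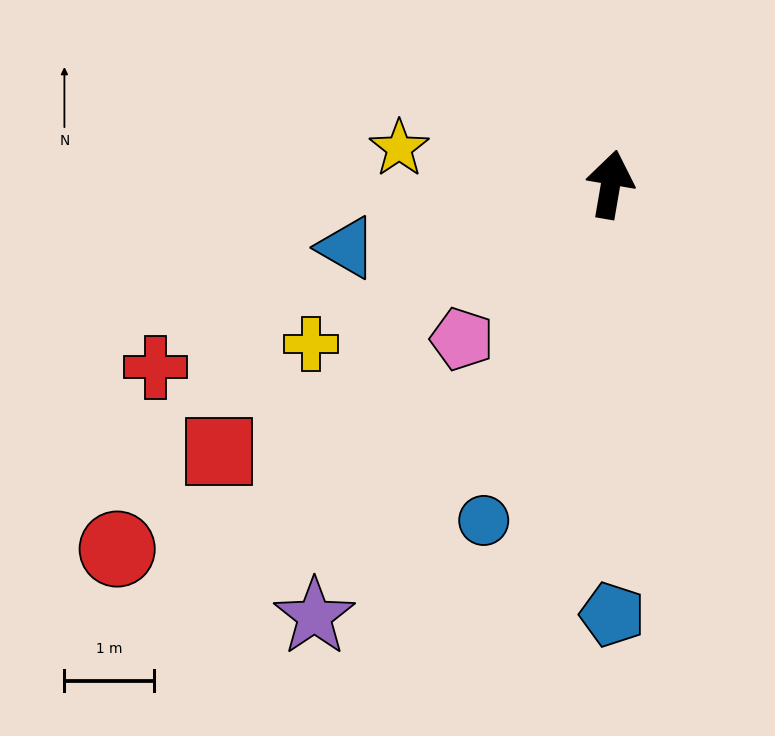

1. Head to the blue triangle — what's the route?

turn left 113°, forward 3.0 m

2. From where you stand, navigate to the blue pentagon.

turn right 170°, forward 4.8 m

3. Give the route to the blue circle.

turn left 169°, forward 4.0 m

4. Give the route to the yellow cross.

turn left 128°, forward 3.8 m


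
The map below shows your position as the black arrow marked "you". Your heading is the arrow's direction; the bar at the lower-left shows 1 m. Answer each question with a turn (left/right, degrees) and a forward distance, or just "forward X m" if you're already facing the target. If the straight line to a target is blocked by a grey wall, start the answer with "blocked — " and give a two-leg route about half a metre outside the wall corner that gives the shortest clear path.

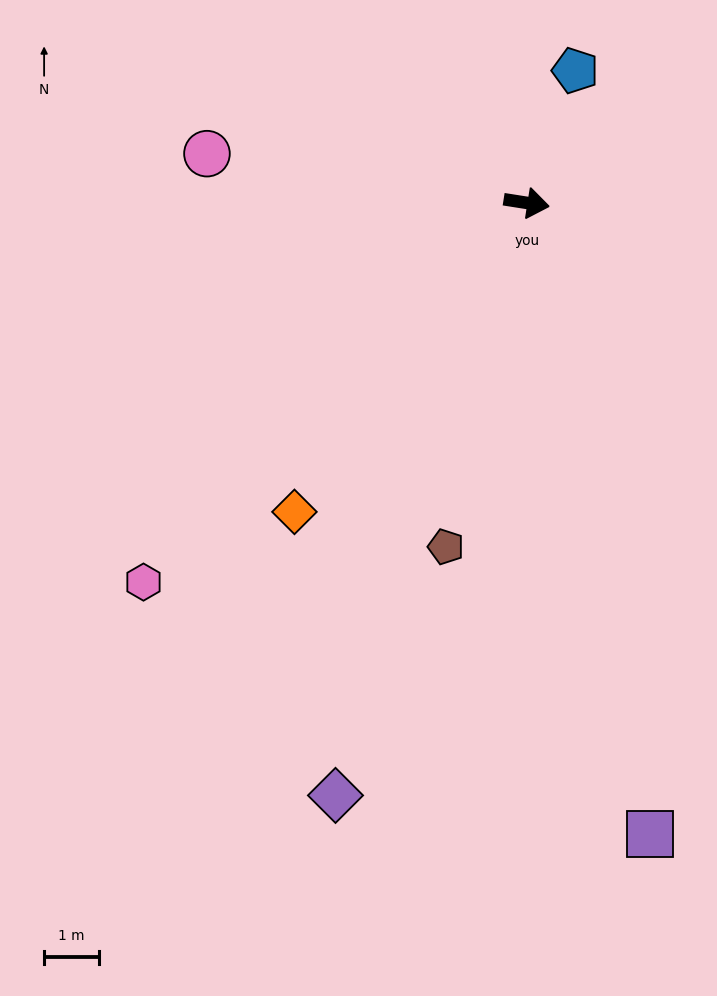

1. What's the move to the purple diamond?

turn right 99°, forward 11.3 m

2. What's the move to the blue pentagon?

turn left 79°, forward 2.6 m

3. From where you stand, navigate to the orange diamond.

turn right 118°, forward 7.0 m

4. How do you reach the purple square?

turn right 70°, forward 11.7 m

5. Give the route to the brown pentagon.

turn right 94°, forward 6.4 m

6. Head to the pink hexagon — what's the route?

turn right 126°, forward 9.8 m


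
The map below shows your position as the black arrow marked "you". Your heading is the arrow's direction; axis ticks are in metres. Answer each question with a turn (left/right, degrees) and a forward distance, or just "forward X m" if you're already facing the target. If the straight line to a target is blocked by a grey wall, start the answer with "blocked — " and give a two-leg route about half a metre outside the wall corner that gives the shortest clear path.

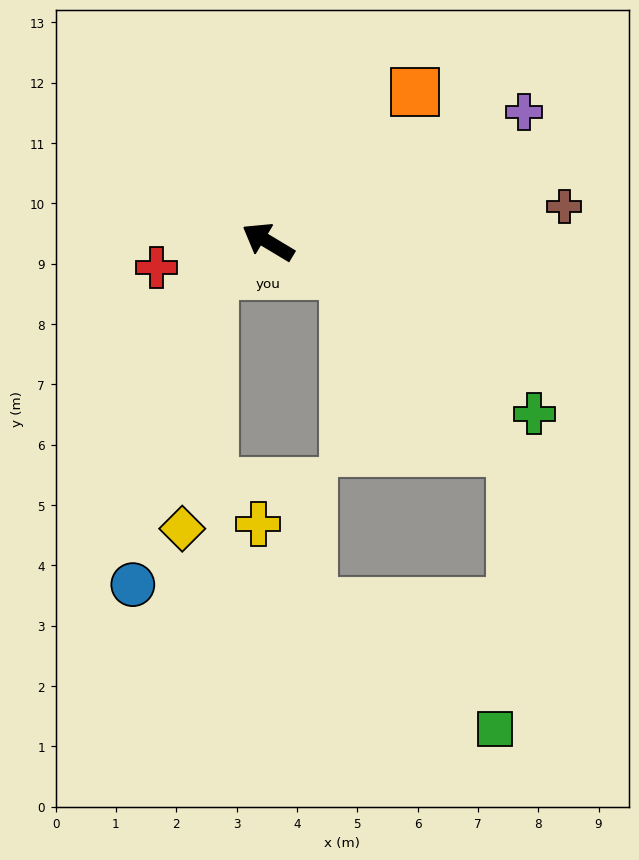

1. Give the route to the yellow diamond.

blocked — turn left 61°, forward 1.1 m, then turn left 53°, forward 4.2 m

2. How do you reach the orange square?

turn right 103°, forward 3.5 m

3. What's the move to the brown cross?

turn right 142°, forward 4.9 m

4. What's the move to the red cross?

turn left 44°, forward 1.9 m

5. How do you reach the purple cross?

turn right 122°, forward 4.8 m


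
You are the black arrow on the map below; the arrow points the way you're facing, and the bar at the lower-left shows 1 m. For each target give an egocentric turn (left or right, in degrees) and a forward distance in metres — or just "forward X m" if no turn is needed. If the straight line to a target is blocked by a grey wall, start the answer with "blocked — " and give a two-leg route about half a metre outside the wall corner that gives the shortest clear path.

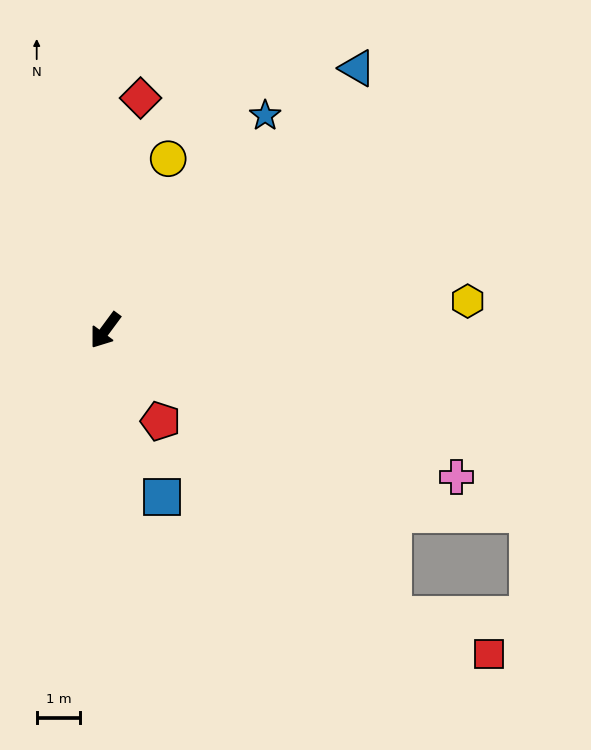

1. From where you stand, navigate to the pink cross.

turn left 104°, forward 8.7 m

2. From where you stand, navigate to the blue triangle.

turn left 173°, forward 8.3 m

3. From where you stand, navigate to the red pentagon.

turn left 68°, forward 2.4 m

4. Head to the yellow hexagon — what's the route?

turn left 131°, forward 8.3 m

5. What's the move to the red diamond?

turn right 152°, forward 5.4 m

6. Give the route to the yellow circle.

turn right 164°, forward 4.2 m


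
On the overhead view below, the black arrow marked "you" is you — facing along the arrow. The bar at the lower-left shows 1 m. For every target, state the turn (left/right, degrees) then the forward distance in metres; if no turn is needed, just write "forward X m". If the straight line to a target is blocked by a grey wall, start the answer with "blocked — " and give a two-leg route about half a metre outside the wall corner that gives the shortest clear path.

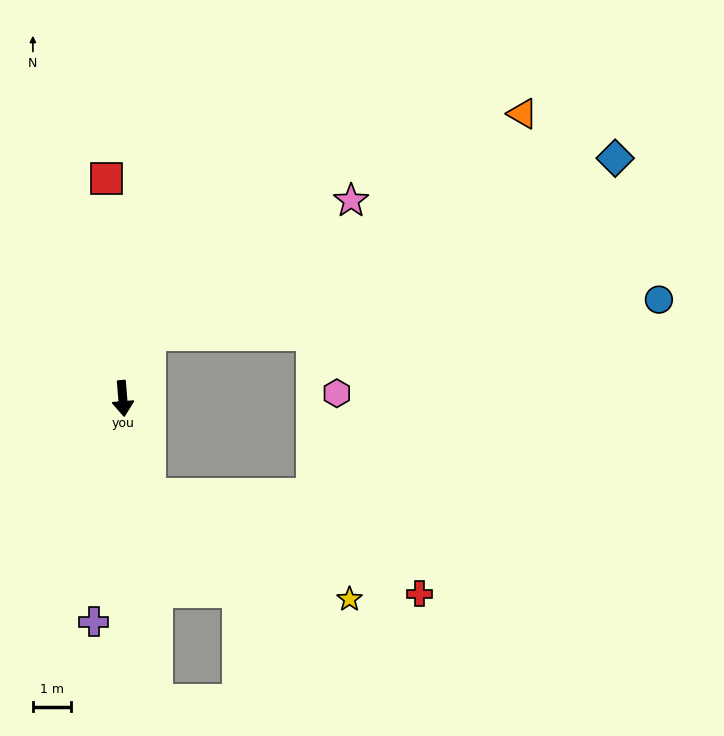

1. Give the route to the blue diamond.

blocked — turn left 152°, forward 1.8 m, then turn right 46°, forward 13.1 m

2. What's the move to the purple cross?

turn right 12°, forward 5.9 m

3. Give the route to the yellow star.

blocked — turn left 11°, forward 2.6 m, then turn left 47°, forward 5.9 m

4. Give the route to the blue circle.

blocked — turn left 152°, forward 1.8 m, then turn right 63°, forward 13.4 m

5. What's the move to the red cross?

blocked — turn left 11°, forward 2.6 m, then turn left 54°, forward 7.5 m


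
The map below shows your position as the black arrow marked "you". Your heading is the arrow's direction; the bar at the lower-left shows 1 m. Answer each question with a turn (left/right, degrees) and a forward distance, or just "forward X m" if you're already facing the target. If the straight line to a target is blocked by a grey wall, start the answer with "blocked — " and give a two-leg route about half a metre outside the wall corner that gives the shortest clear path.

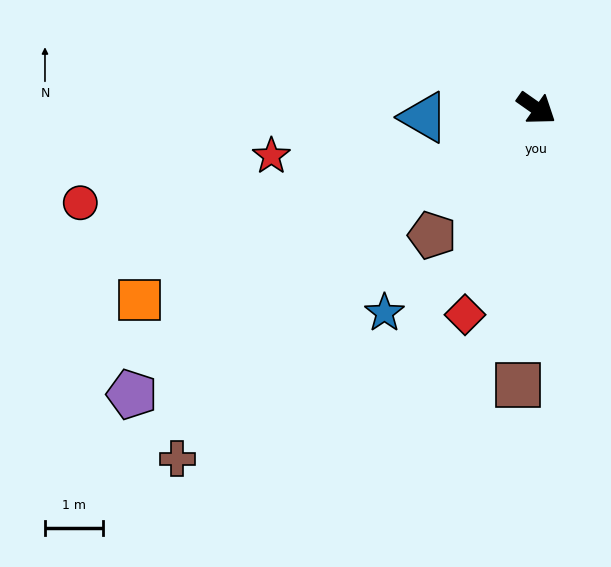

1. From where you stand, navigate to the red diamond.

turn right 74°, forward 3.7 m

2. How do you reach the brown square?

turn right 59°, forward 4.8 m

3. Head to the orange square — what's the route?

turn right 119°, forward 7.6 m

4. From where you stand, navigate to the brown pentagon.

turn right 94°, forward 2.8 m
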